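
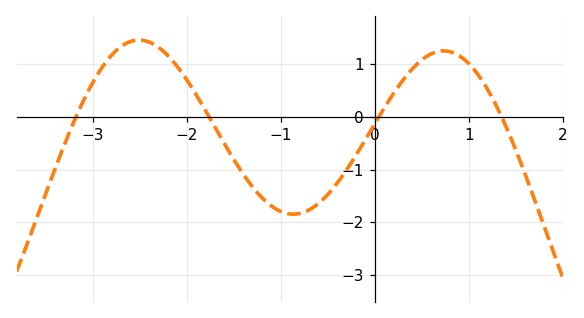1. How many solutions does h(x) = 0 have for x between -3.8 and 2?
4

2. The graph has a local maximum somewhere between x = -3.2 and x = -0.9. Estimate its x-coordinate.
-2.5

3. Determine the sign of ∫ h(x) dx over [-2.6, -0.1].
negative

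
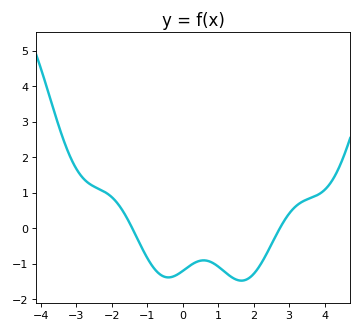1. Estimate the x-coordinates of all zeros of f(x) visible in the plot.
-1.42, 2.74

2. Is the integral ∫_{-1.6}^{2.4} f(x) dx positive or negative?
negative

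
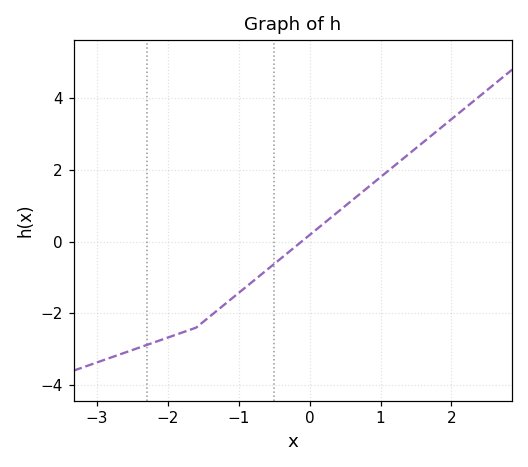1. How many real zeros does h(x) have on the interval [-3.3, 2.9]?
1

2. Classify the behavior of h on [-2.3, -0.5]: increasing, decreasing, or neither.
increasing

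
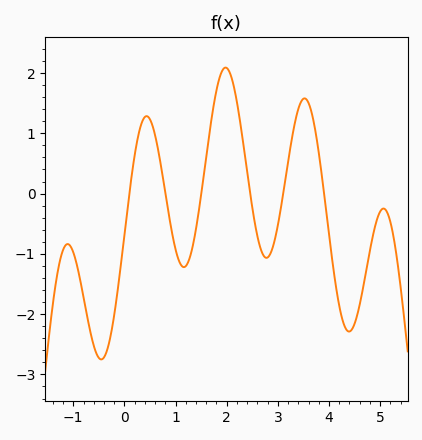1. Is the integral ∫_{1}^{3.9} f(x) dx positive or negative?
positive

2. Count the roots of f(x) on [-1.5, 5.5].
6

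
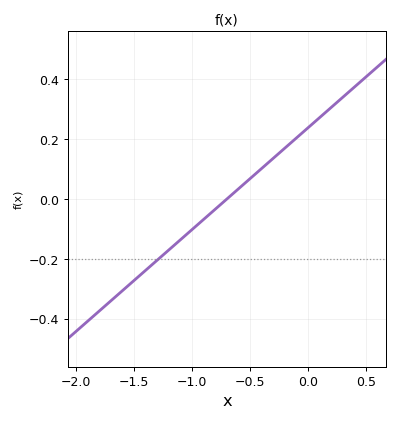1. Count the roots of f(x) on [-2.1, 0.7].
1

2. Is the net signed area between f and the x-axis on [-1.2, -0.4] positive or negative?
negative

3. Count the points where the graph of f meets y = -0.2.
1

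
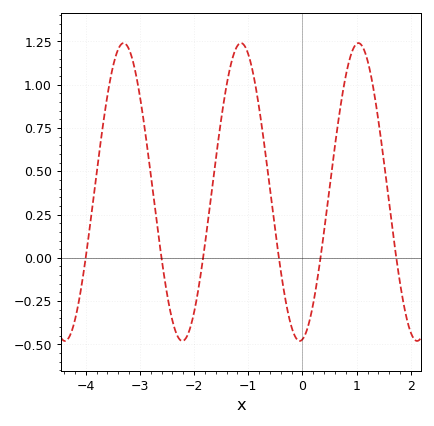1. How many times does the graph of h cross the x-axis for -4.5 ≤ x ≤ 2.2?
6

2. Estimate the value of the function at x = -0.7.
0.642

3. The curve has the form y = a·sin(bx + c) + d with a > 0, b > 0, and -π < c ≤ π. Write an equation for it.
y = 0.86sin(2.9x - 1.42) + 0.38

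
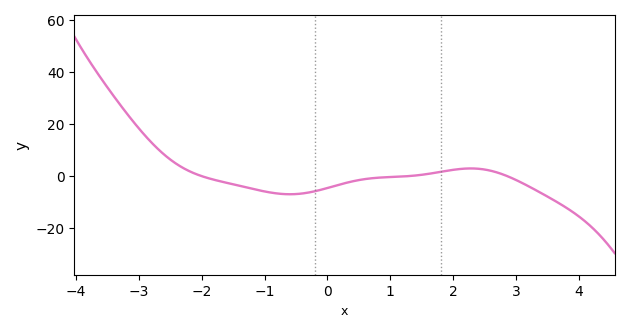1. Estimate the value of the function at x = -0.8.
-6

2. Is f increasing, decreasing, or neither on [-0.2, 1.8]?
increasing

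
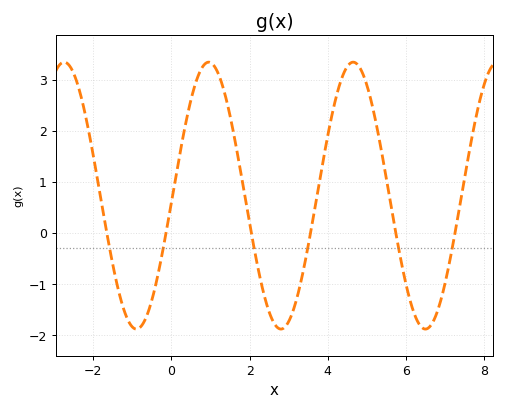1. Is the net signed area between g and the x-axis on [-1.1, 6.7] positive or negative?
positive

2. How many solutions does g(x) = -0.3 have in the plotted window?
6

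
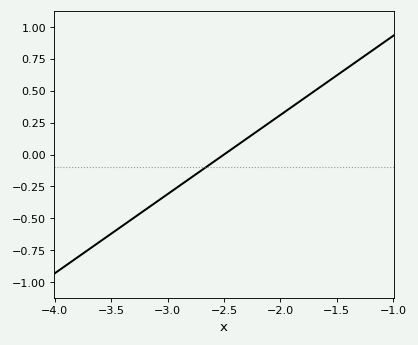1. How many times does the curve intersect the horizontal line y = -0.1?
1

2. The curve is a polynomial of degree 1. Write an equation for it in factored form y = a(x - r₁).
y = 0.62(x + 2.5)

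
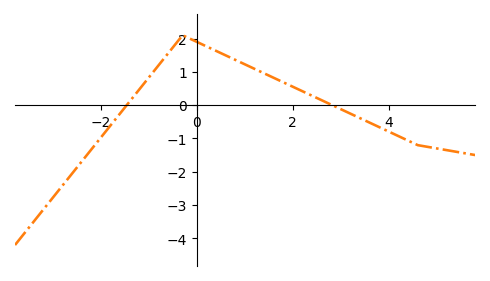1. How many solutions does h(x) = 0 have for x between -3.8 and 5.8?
2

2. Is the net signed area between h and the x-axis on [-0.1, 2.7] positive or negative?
positive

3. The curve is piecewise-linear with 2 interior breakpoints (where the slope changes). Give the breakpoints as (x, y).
(-0.3, 2.1); (4.6, -1.2)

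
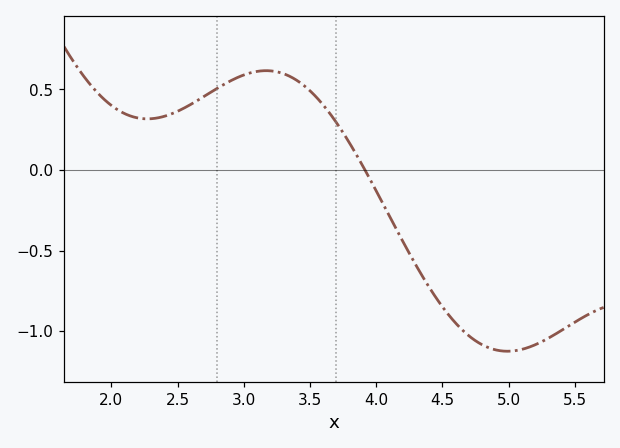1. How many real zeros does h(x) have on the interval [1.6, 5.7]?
1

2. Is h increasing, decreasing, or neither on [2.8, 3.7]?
neither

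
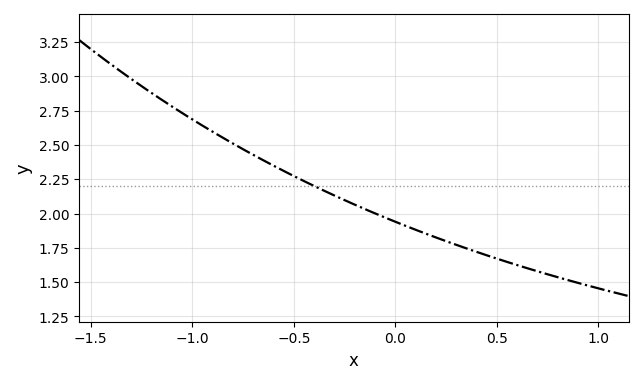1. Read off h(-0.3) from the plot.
2.15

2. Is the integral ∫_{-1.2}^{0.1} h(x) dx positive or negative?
positive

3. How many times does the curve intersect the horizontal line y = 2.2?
1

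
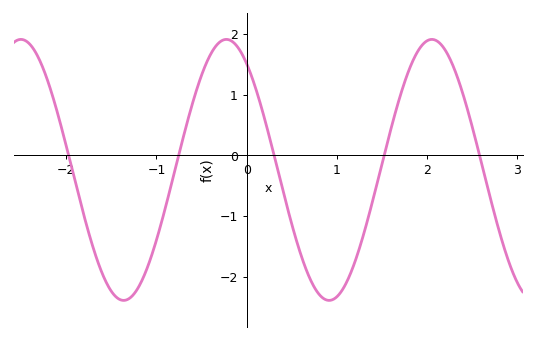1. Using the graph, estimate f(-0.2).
1.9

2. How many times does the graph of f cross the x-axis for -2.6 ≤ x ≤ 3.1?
5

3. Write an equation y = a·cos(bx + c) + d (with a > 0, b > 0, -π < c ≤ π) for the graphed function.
y = 2.15cos(2.8x + 0.62) - 0.24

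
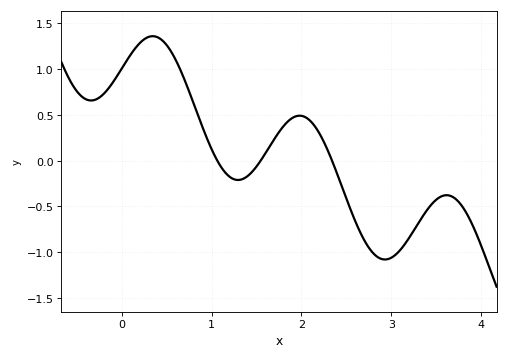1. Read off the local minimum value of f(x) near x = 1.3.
-0.211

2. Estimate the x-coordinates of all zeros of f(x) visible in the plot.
1.06, 1.55, 2.34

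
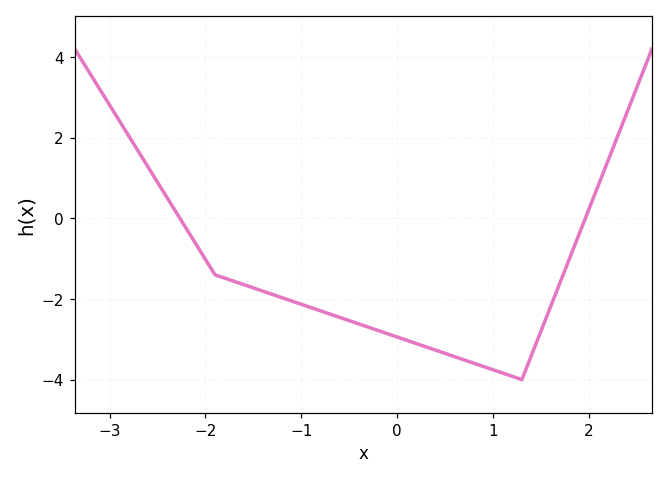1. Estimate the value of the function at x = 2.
0.229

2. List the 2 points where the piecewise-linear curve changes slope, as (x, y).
(-1.9, -1.4); (1.3, -4)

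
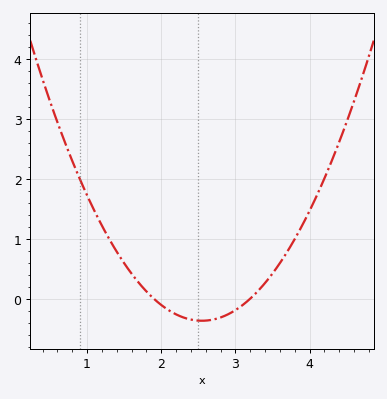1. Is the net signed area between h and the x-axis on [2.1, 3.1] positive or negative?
negative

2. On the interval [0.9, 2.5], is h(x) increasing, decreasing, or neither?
decreasing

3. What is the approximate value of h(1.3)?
1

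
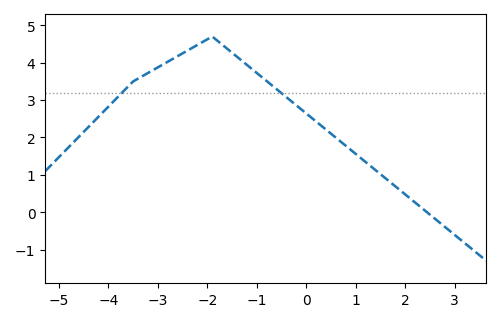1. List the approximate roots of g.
2.44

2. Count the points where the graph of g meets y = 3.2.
2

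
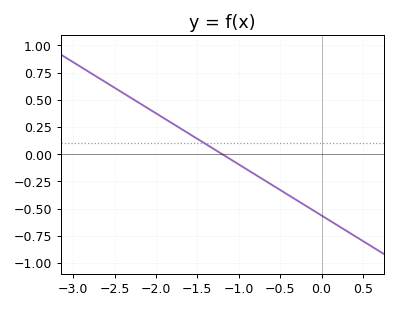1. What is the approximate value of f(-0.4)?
-0.4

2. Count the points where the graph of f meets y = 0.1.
1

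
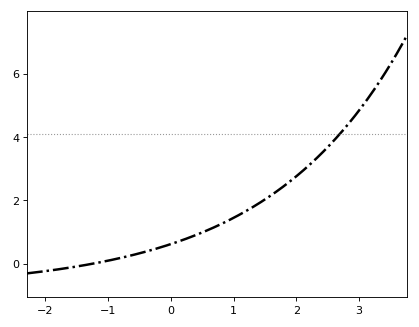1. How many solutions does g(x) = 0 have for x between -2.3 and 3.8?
1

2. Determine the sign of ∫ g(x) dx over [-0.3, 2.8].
positive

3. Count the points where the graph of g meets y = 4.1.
1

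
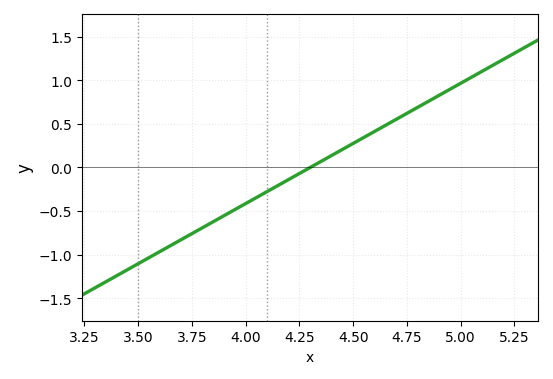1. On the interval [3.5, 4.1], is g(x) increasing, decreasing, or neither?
increasing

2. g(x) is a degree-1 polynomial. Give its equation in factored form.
y = 1.38(x - 4.3)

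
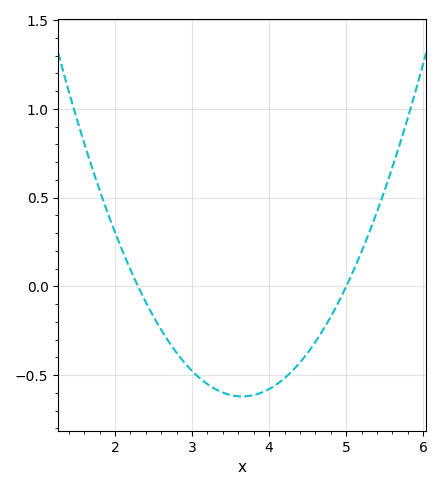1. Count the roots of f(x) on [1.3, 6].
2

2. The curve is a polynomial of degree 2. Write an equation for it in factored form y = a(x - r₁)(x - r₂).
y = 0.34(x - 2.3)(x - 5)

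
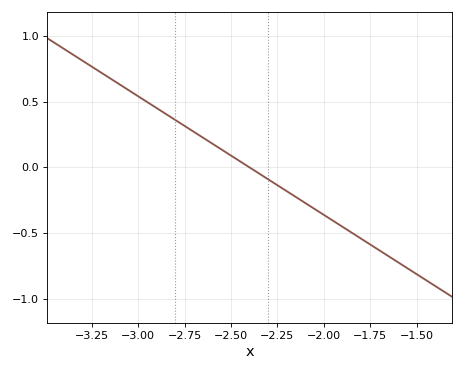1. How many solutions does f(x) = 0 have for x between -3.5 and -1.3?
1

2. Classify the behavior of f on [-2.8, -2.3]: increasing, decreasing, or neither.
decreasing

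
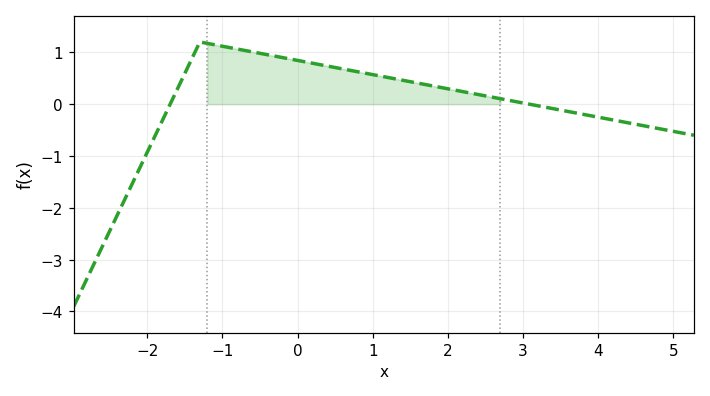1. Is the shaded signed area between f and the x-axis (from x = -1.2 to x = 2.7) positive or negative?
positive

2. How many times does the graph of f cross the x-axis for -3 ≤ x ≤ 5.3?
2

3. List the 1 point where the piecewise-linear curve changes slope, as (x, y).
(-1.3, 1.2)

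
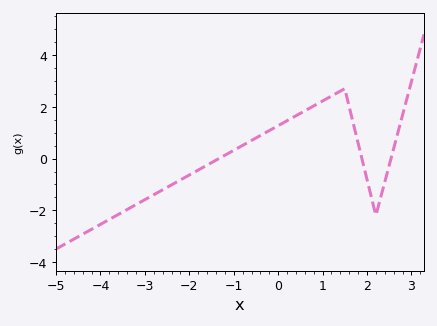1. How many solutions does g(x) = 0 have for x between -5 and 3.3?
3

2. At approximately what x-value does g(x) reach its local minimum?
2.2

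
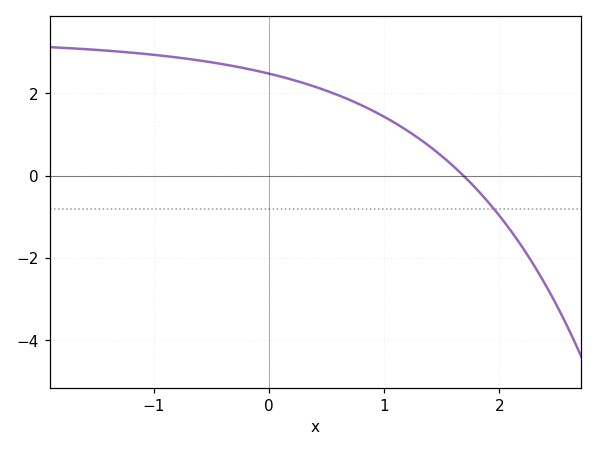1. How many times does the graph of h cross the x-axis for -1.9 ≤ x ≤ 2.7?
1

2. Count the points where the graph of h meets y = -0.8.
1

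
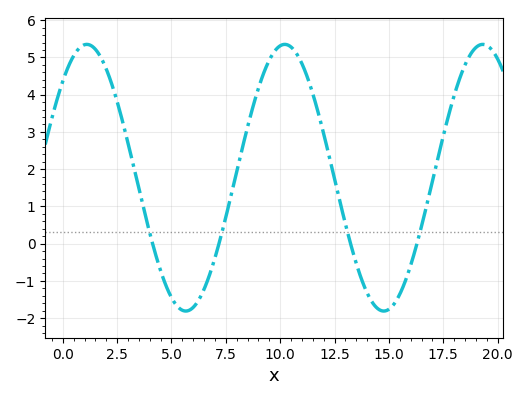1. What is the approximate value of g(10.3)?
5.3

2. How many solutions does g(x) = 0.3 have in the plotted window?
4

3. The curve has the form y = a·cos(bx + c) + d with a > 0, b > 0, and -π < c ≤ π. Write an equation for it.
y = 3.58cos(0.69x - 0.76) + 1.77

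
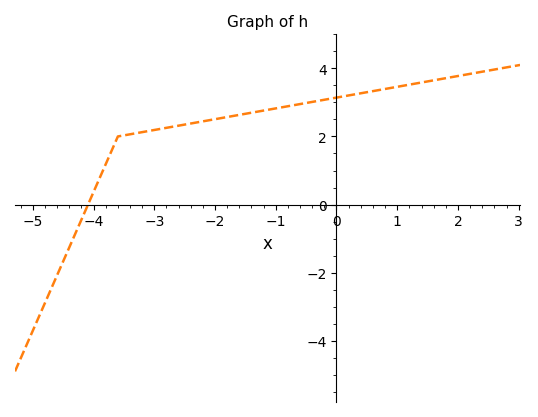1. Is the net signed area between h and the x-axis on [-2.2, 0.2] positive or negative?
positive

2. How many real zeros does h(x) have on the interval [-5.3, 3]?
1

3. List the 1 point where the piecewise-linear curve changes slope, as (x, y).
(-3.6, 2)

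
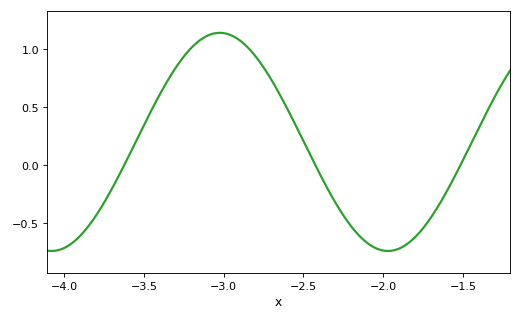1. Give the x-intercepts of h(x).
-3.6, -2.45, -1.5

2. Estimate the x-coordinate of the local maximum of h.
-3.05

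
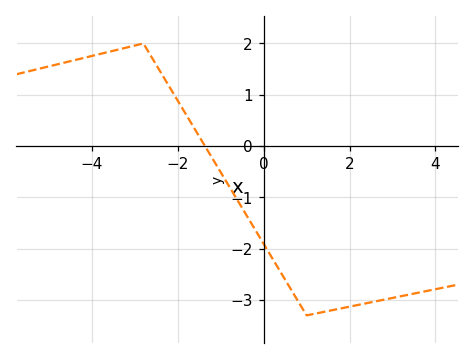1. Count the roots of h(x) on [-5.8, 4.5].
1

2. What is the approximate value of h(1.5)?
-3.22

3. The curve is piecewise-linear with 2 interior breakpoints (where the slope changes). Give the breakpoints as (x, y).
(-2.8, 2); (1, -3.3)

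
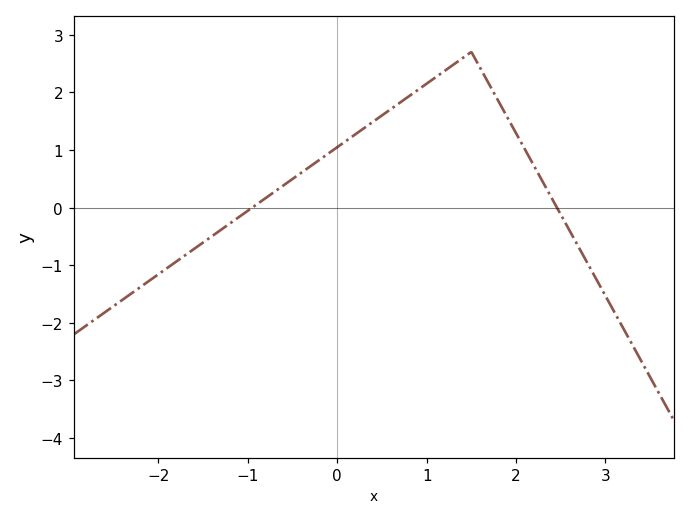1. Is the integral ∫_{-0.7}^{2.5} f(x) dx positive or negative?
positive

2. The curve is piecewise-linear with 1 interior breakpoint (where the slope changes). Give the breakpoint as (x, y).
(1.5, 2.7)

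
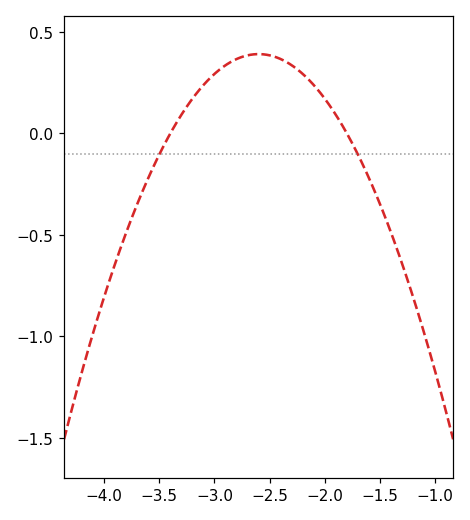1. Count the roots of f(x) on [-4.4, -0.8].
2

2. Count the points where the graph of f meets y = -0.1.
2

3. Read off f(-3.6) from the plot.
-0.2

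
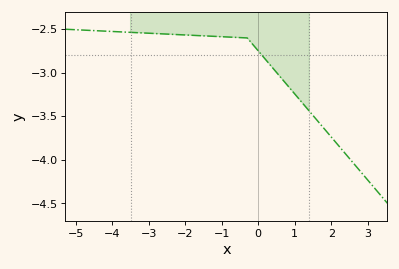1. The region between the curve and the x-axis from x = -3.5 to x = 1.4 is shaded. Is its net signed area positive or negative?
negative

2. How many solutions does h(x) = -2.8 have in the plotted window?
1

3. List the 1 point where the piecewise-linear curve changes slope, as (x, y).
(-0.3, -2.6)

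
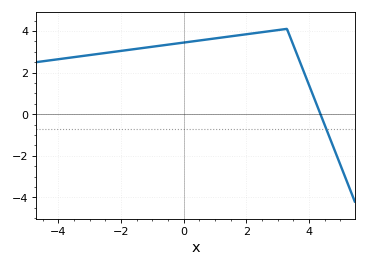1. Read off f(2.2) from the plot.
3.88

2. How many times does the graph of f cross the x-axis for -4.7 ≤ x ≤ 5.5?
1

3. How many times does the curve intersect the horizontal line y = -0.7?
1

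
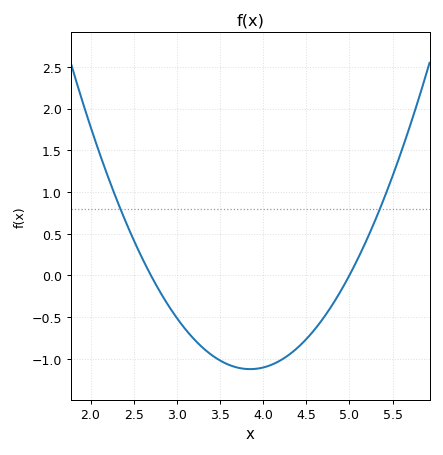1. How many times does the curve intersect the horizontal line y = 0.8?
2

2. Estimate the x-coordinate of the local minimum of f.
3.85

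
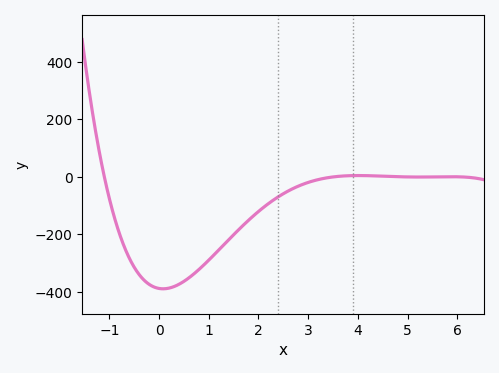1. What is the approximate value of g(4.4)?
3.33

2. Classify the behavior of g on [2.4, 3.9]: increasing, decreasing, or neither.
increasing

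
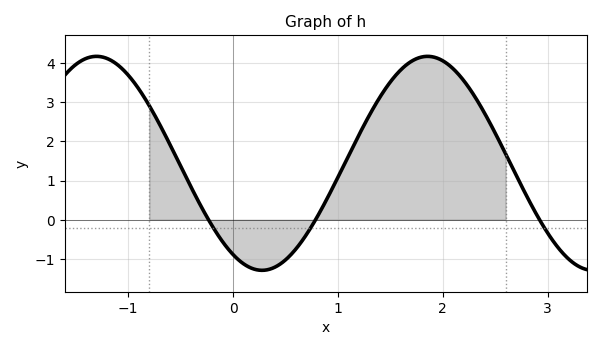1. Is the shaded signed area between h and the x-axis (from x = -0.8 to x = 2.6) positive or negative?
positive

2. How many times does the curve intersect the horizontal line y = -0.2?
3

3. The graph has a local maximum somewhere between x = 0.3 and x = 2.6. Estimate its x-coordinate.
1.85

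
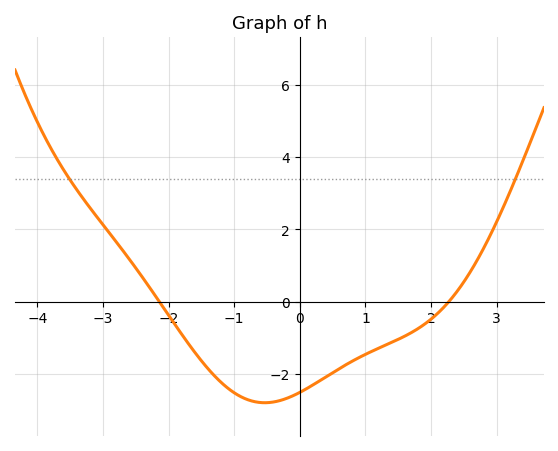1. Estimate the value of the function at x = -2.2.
0.154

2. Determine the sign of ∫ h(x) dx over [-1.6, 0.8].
negative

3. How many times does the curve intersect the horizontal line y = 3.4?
2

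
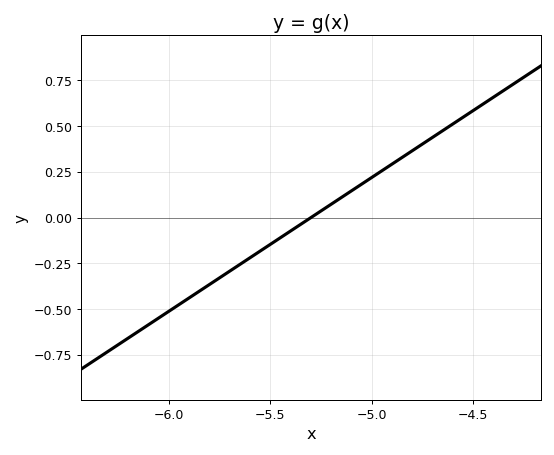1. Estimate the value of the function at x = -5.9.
-0.438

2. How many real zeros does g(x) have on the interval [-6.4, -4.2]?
1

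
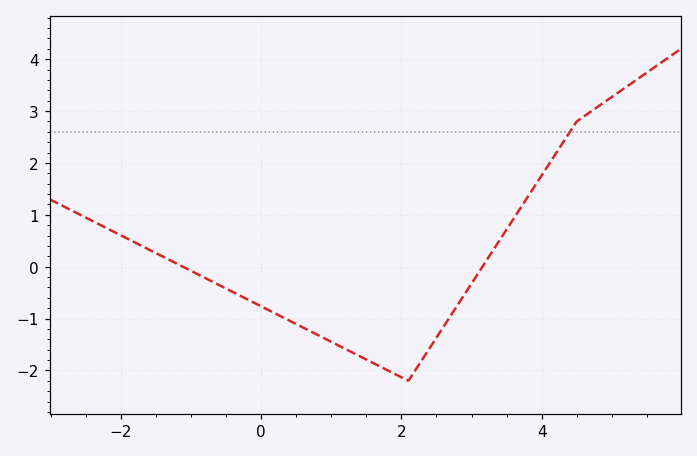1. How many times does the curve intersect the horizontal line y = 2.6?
1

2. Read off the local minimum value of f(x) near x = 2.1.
-2.2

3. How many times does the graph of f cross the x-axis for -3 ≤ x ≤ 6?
2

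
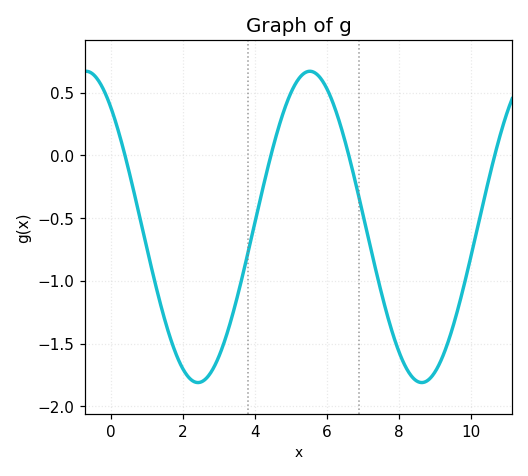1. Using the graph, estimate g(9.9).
-0.932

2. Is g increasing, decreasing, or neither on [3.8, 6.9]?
neither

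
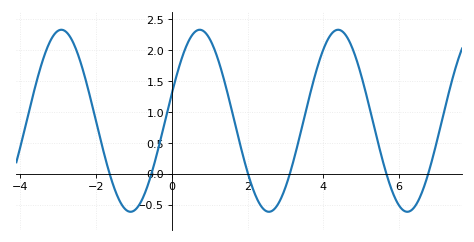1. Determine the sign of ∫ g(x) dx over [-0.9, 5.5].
positive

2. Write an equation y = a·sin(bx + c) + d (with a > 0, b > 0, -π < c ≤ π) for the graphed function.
y = 1.47sin(1.7x + 0.3) + 0.86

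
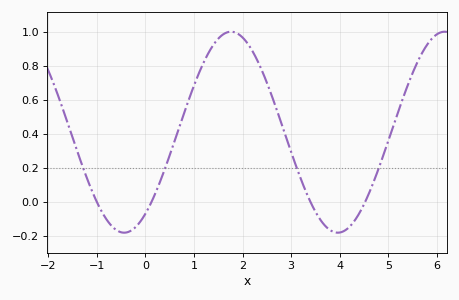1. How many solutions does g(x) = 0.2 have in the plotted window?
4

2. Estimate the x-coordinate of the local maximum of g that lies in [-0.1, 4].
1.8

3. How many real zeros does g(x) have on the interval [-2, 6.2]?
4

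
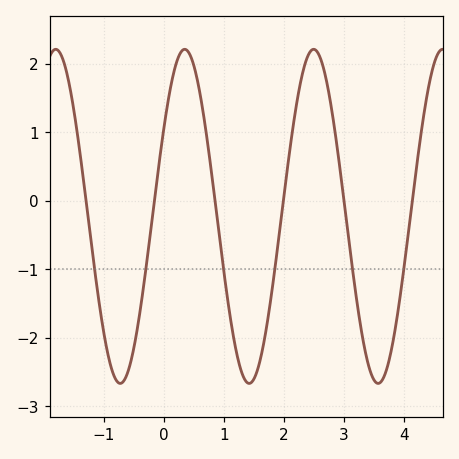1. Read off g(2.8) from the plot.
1.3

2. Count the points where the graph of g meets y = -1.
6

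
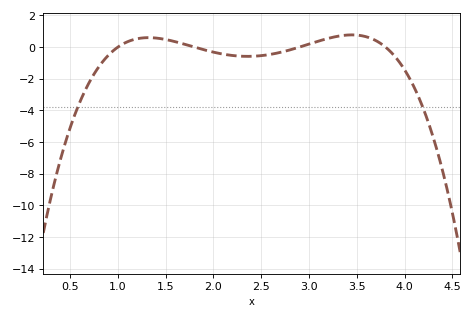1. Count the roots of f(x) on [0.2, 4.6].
4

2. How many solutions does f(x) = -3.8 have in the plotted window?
2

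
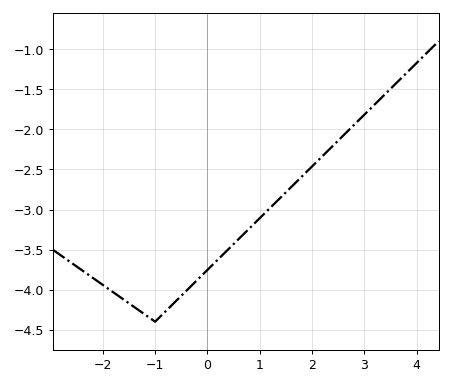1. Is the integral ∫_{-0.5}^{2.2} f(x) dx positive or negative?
negative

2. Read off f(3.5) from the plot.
-1.5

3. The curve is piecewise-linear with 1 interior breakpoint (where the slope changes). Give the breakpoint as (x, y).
(-1, -4.4)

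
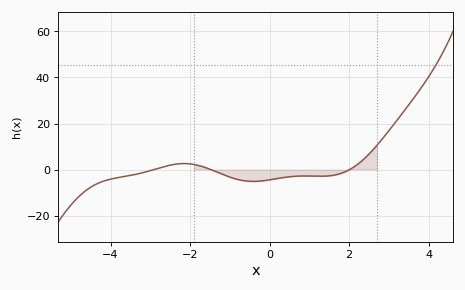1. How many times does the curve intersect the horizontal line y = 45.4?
1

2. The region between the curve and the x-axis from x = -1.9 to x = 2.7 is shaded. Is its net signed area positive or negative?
negative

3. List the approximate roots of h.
-3, -1.4, 2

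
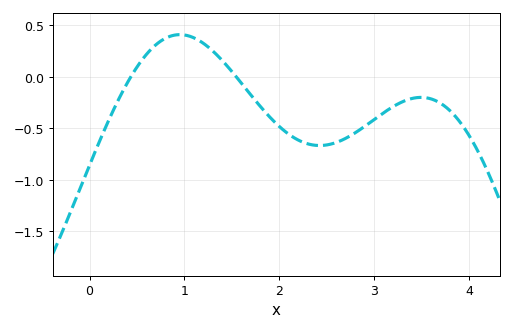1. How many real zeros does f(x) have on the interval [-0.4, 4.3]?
2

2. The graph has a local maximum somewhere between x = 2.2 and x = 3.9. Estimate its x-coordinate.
3.5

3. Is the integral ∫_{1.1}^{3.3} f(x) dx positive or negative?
negative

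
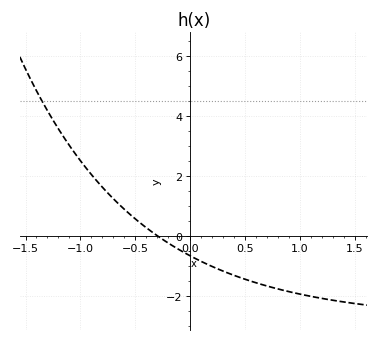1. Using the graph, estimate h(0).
-0.66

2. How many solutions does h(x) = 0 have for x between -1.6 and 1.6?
1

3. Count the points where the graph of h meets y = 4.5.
1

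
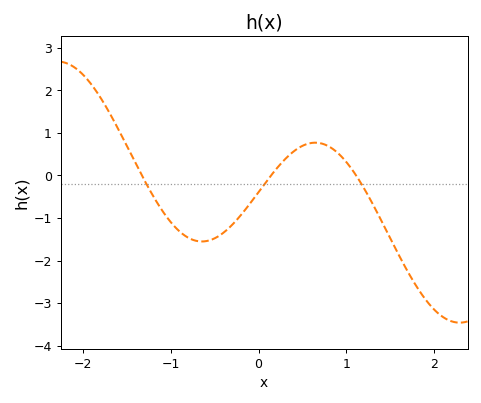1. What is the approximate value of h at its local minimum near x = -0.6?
-1.6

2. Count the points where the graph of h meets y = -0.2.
3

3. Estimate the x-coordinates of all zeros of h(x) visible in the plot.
-1.3, 0.1, 1.1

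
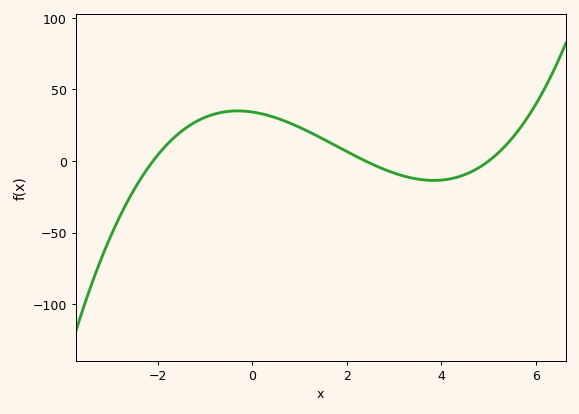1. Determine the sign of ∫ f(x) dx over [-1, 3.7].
positive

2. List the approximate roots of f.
-2, 2.4, 5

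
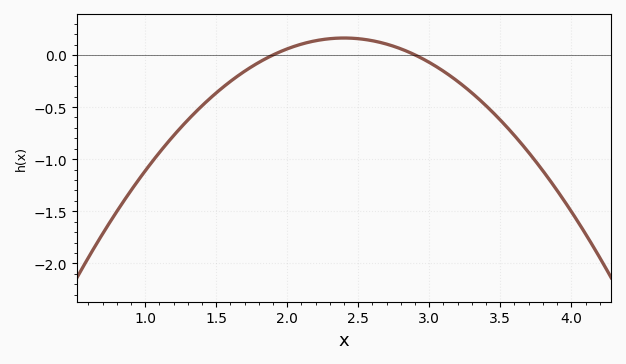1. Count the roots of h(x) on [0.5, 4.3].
2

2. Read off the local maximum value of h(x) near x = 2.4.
0.163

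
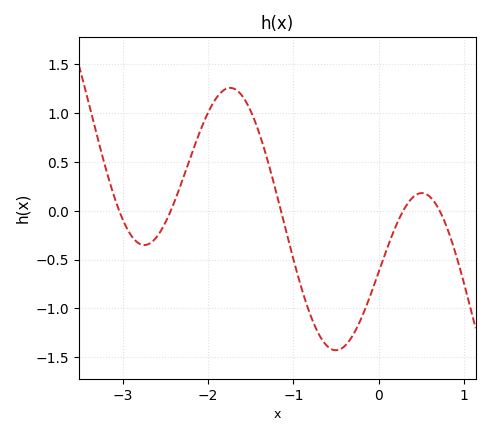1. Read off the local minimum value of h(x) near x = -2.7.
-0.35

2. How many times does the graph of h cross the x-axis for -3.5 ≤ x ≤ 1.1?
5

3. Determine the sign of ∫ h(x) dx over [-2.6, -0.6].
positive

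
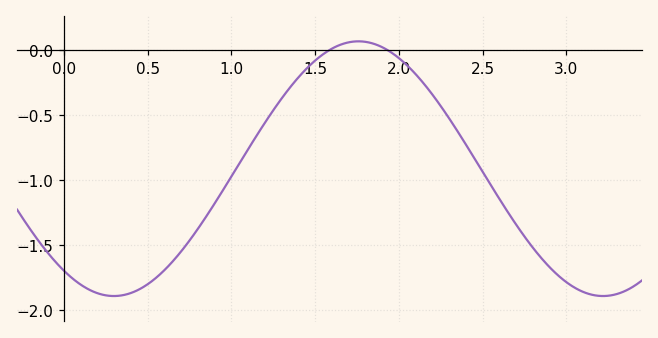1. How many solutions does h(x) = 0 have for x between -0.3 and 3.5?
2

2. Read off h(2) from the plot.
-0.05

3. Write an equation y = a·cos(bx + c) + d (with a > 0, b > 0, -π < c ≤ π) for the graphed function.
y = 0.98cos(2.1x + 2.5) - 0.91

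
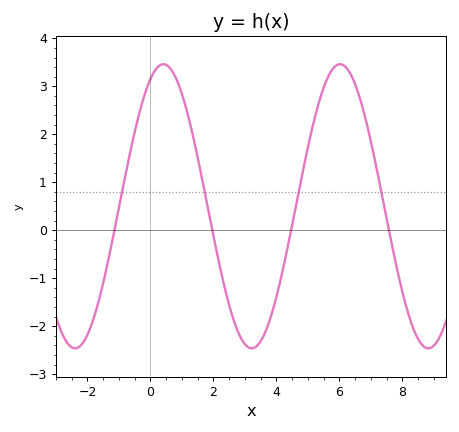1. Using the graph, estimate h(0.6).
3.39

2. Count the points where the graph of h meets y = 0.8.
4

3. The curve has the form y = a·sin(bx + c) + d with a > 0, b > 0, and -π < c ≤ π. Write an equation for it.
y = 2.96sin(1.12x + 1.11) + 0.5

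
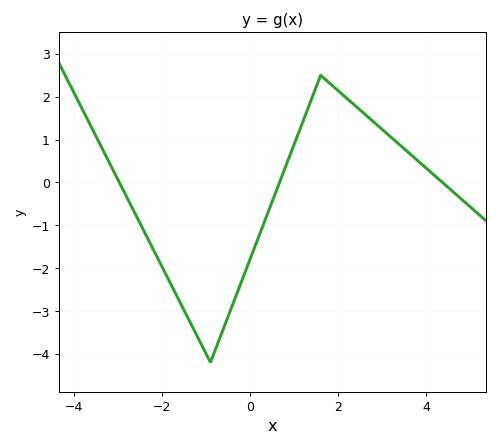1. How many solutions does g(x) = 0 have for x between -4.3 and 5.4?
3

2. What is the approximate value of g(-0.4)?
-2.86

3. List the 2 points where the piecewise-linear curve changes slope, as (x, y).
(-0.9, -4.2); (1.6, 2.5)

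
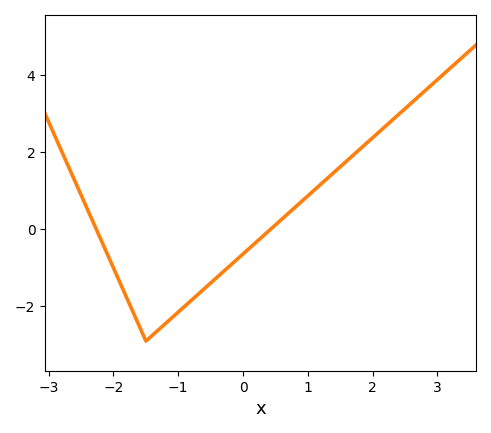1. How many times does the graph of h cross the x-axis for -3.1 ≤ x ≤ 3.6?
2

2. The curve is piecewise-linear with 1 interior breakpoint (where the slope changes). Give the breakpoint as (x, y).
(-1.5, -2.9)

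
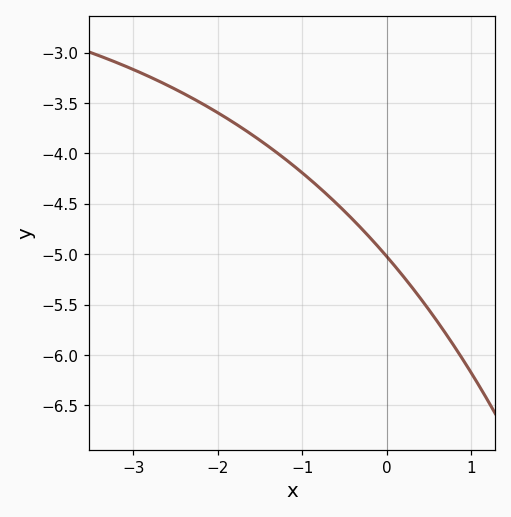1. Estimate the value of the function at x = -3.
-3.17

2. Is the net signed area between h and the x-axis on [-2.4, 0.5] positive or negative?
negative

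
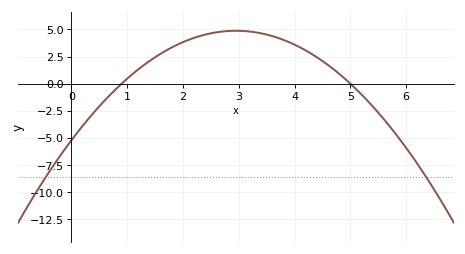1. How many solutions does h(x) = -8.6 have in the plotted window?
2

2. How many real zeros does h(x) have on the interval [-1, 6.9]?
2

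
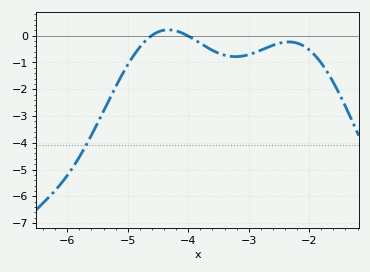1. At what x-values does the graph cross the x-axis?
-4.6, -4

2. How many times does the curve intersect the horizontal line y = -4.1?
1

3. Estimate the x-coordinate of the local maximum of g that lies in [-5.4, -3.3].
-4.3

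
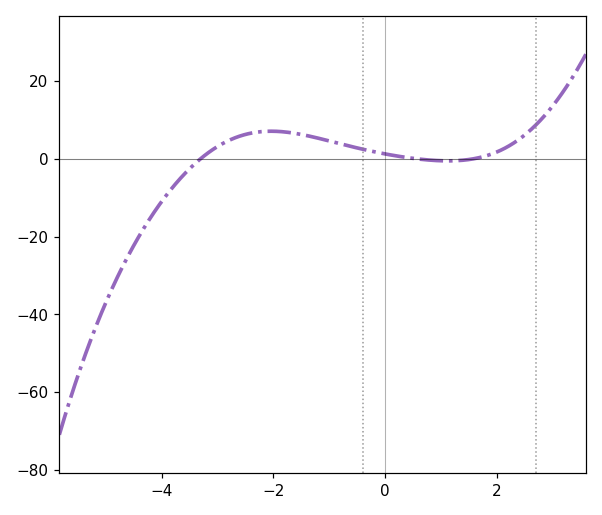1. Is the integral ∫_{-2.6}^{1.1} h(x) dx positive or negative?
positive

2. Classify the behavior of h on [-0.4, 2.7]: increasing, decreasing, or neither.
neither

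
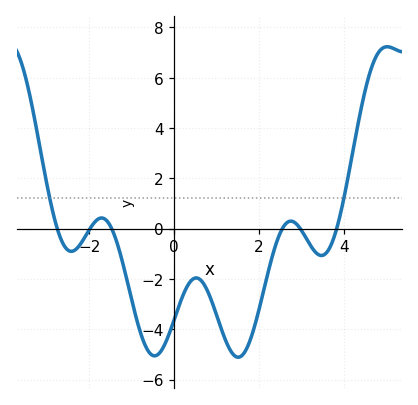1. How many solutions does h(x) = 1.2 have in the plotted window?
2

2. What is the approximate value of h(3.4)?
-1.04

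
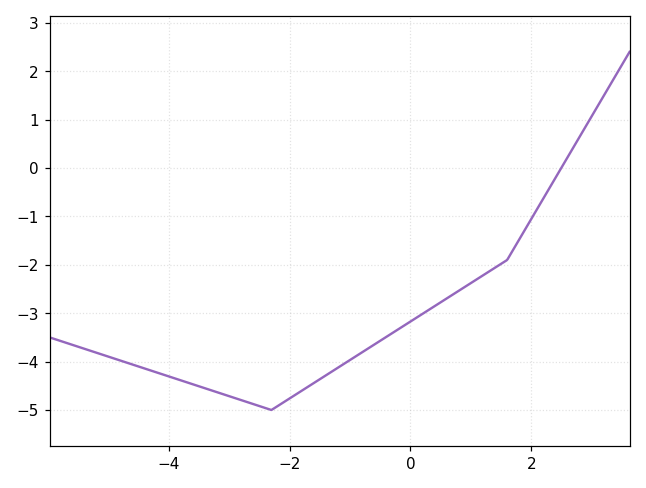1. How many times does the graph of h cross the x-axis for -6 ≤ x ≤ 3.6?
1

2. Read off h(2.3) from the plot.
-0.4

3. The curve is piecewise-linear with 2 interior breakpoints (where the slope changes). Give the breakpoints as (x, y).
(-2.3, -5); (1.6, -1.9)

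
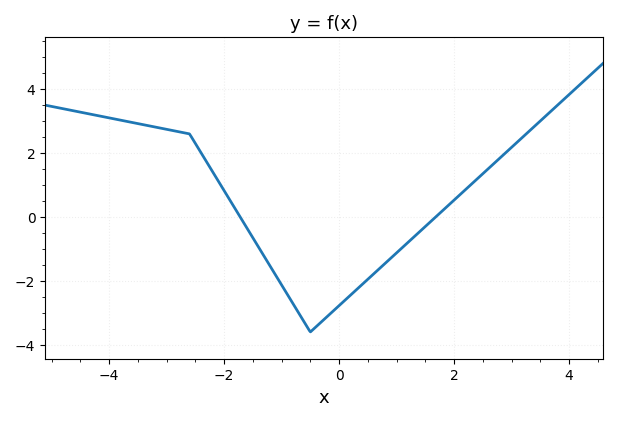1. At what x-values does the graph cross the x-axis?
-1.72, 1.68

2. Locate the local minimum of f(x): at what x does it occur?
-0.5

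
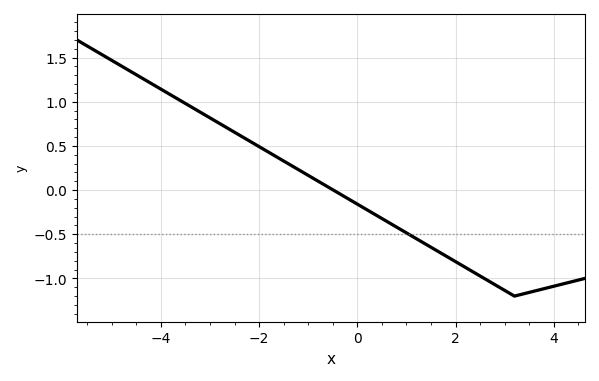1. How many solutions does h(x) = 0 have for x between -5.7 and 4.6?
1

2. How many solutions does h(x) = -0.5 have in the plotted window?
1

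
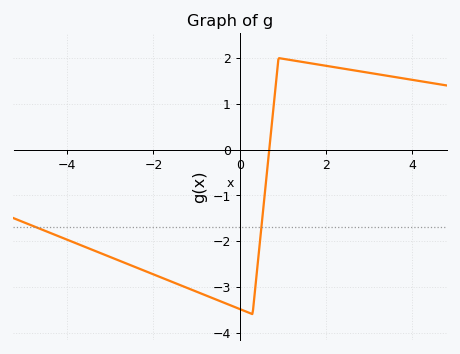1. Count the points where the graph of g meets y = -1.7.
2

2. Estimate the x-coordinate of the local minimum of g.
0.2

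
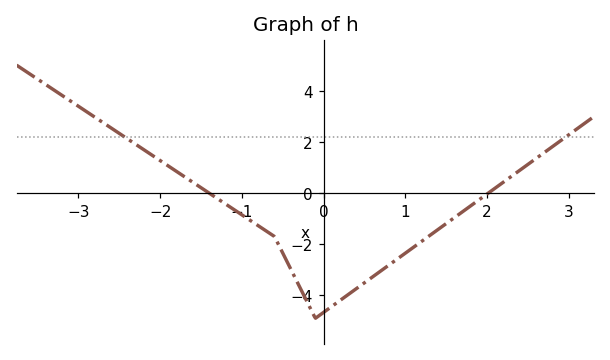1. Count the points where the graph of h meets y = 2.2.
2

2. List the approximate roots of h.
-1.4, 2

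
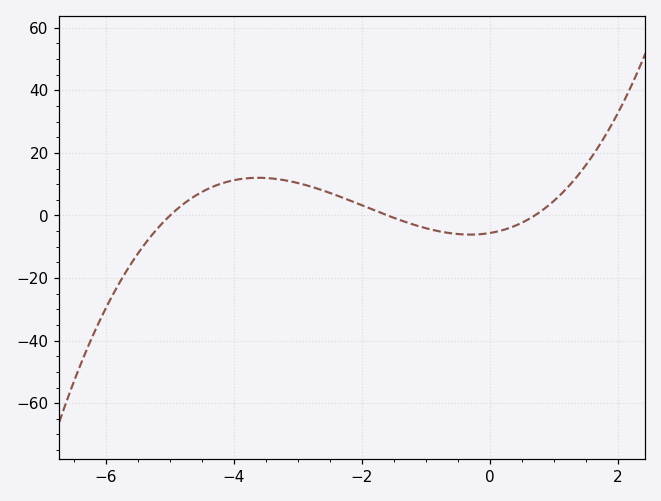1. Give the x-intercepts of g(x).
-5, -1.6, 0.7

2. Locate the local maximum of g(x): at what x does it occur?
-3.62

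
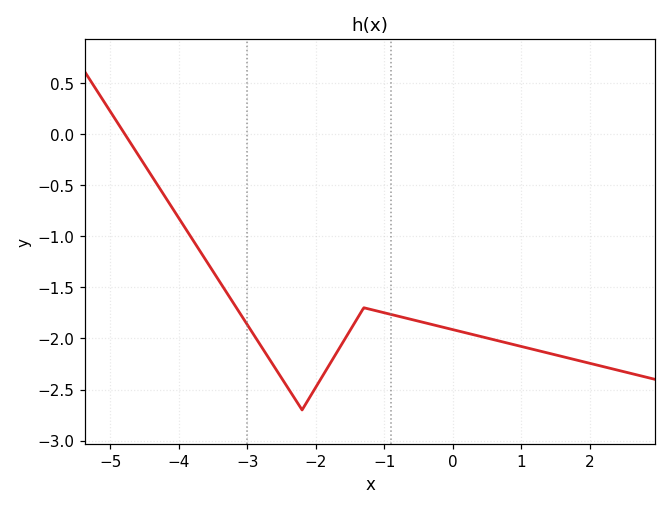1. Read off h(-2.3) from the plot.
-2.6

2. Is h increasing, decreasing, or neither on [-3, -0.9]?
neither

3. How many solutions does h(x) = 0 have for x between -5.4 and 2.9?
1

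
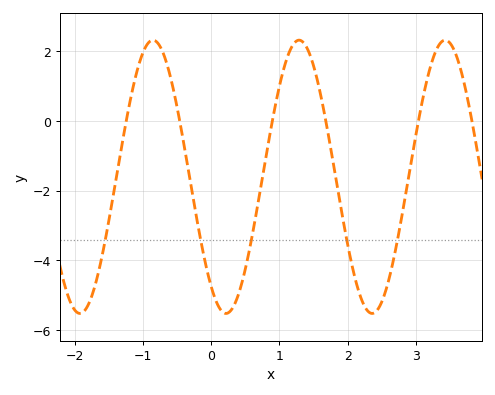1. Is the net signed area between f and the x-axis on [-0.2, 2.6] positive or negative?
negative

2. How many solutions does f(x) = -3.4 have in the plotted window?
5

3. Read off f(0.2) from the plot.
-5.52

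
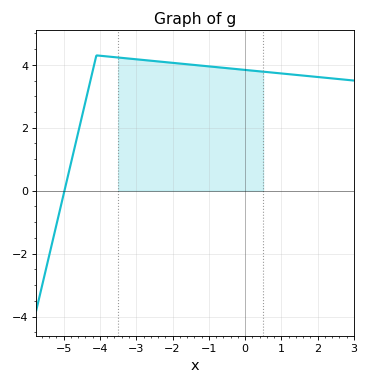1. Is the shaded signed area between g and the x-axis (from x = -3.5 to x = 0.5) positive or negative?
positive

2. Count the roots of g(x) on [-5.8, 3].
1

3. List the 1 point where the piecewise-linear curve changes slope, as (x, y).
(-4.1, 4.3)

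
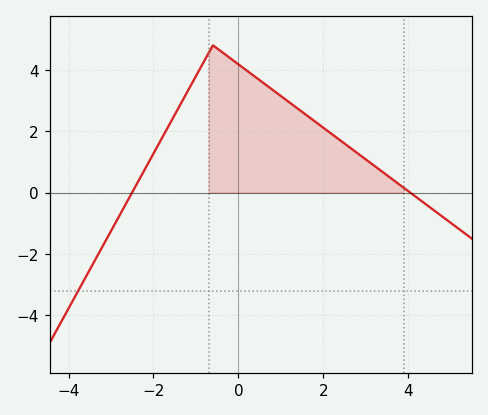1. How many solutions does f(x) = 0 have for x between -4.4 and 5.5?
2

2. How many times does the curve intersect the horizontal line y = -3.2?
1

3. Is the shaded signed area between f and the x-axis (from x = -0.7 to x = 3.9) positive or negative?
positive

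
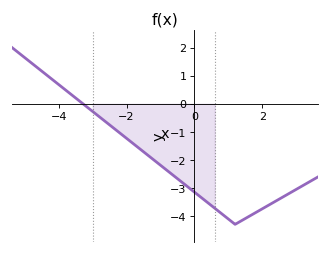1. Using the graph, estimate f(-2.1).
-1.14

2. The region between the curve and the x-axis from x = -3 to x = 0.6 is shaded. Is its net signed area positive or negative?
negative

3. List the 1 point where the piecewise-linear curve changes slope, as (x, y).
(1.2, -4.3)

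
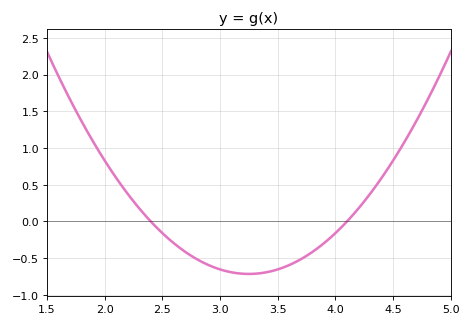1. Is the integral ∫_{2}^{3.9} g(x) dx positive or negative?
negative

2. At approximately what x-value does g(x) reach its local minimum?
3.25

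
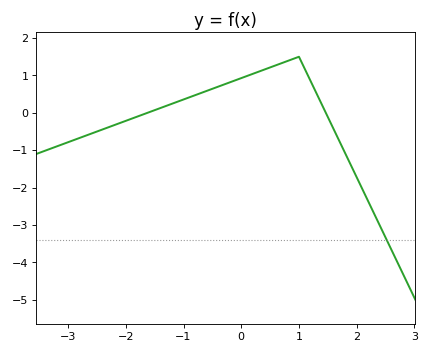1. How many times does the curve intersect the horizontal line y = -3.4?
1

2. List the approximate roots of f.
-1.63, 1.47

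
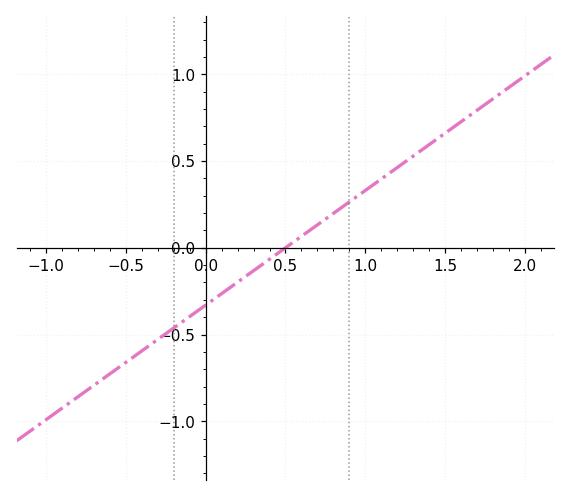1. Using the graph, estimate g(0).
-0.35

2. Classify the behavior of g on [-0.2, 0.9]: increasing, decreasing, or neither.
increasing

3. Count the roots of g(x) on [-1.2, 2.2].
1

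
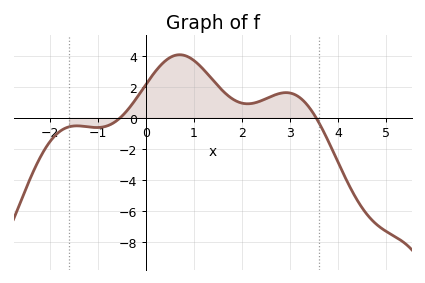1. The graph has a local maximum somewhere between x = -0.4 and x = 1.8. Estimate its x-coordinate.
0.704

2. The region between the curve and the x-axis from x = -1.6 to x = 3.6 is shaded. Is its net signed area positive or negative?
positive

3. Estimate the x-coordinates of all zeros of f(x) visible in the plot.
-0.538, 3.55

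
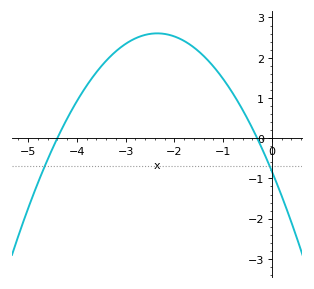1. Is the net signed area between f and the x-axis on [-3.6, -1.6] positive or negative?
positive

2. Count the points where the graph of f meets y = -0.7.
2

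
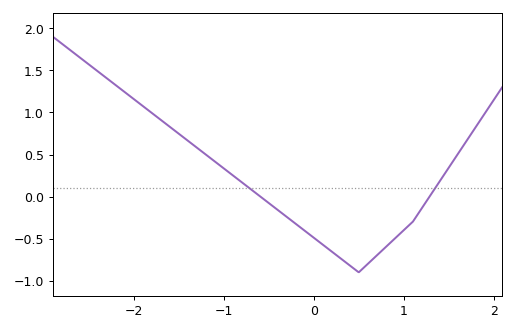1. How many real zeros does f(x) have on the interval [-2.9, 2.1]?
2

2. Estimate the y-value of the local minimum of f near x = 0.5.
-0.899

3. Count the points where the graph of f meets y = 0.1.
2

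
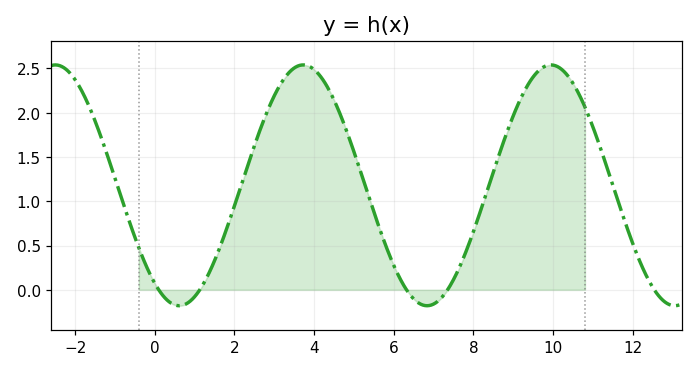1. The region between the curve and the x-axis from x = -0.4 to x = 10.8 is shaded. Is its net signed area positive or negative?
positive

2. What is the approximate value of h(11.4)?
1.32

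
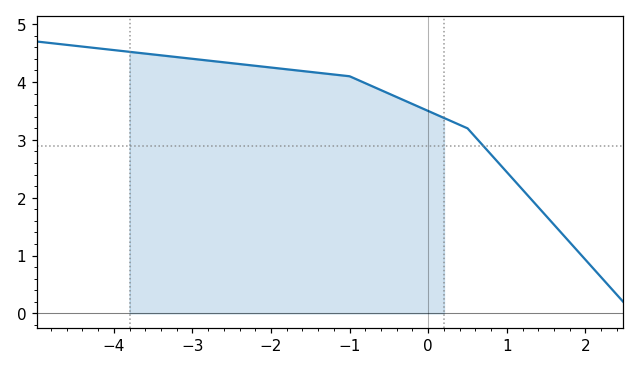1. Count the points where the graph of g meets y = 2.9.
1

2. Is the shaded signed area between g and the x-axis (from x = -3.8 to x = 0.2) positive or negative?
positive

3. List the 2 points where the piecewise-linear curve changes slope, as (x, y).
(-1, 4.1); (0.5, 3.2)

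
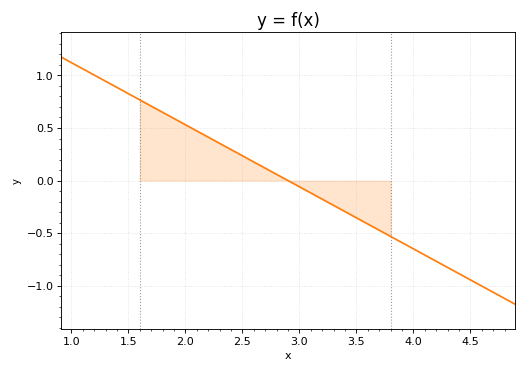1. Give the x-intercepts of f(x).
2.9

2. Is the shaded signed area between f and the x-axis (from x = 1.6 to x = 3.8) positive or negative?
positive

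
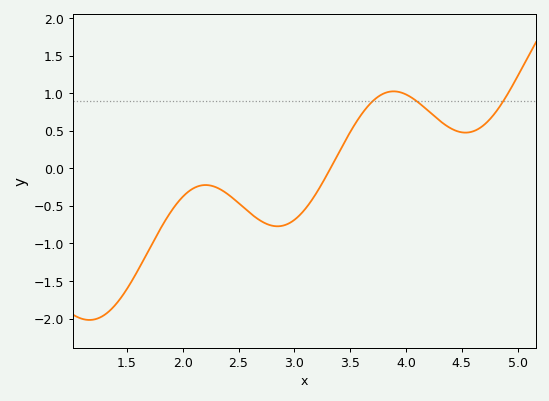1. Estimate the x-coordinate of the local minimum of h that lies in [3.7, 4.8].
4.53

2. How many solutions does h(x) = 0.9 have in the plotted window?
3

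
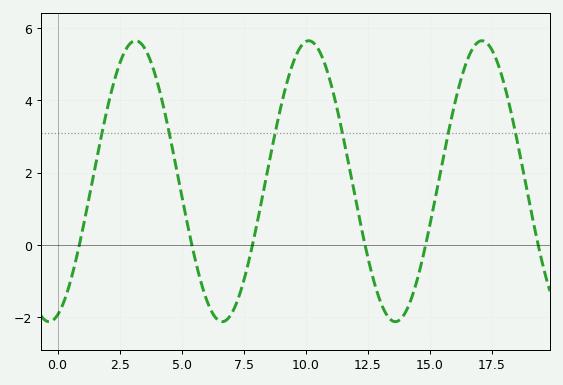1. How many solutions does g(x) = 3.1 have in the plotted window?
6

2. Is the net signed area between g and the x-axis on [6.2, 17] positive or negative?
positive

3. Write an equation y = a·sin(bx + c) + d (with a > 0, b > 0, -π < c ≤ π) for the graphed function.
y = 3.88sin(0.9x - 1.3) + 1.76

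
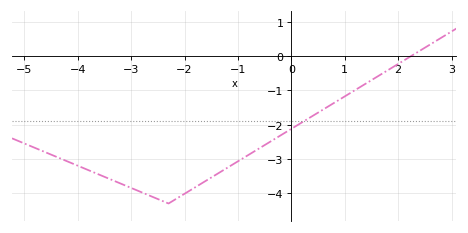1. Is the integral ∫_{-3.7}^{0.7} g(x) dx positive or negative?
negative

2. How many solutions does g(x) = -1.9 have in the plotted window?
1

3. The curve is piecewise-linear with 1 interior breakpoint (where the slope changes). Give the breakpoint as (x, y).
(-2.3, -4.3)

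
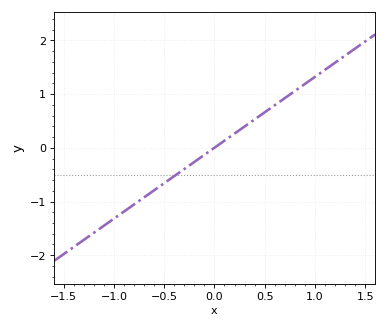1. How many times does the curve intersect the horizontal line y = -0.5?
1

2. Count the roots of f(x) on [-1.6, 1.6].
1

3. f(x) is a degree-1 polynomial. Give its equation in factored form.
y = 1.32(x - 0)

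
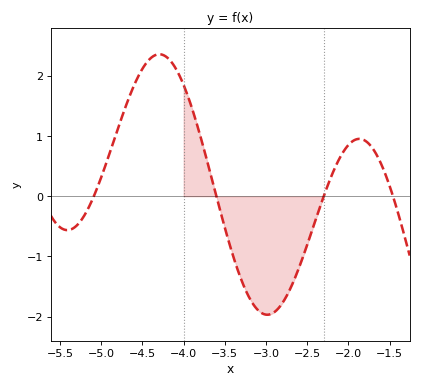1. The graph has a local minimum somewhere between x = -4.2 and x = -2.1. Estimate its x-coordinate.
-2.99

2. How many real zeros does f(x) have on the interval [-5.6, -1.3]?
4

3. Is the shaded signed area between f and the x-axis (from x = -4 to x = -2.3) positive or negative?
negative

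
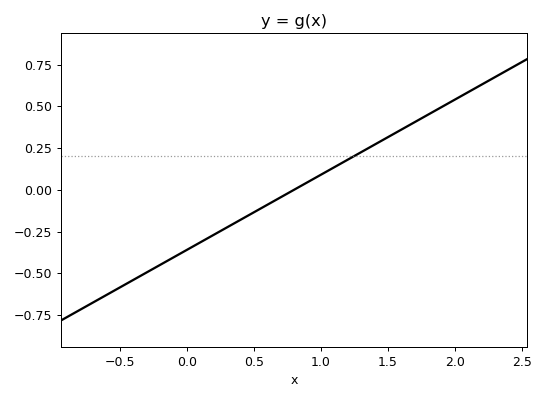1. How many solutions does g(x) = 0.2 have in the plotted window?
1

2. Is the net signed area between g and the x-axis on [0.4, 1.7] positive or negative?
positive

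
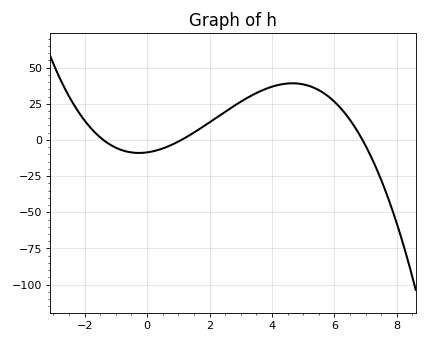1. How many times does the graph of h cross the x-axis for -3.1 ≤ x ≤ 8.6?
3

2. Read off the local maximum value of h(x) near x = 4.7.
39.1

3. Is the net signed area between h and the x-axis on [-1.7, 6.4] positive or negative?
positive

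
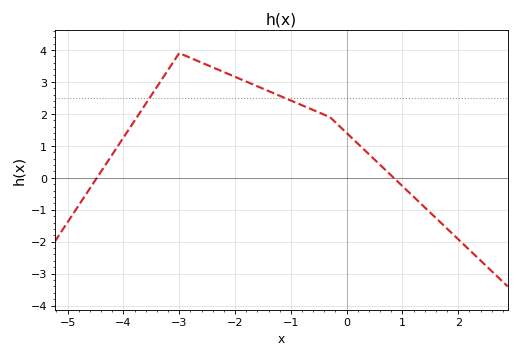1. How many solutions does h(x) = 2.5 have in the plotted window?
2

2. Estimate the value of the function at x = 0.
1.4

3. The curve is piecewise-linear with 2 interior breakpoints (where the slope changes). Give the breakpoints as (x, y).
(-3, 3.9); (-0.3, 1.9)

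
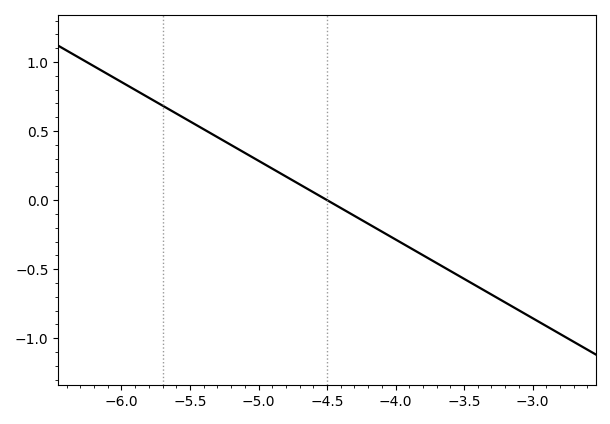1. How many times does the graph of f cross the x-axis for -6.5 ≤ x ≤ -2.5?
1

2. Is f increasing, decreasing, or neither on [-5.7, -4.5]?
decreasing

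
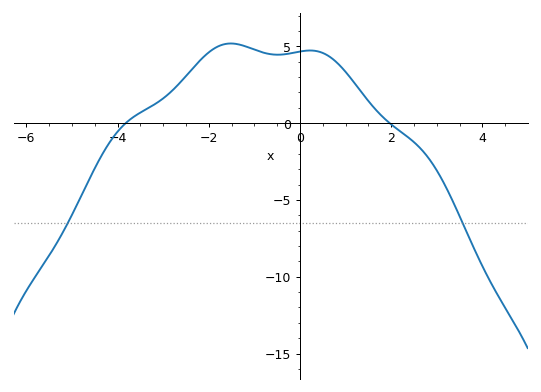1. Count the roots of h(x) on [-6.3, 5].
2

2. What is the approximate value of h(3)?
-3.08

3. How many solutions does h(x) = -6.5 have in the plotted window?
2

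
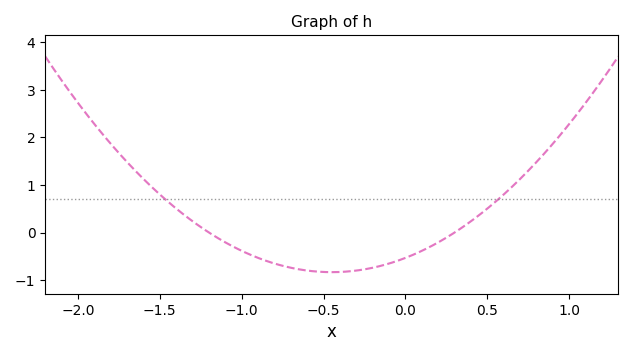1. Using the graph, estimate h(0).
-0.533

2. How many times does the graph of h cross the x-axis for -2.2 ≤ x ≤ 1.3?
2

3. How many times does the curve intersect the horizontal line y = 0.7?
2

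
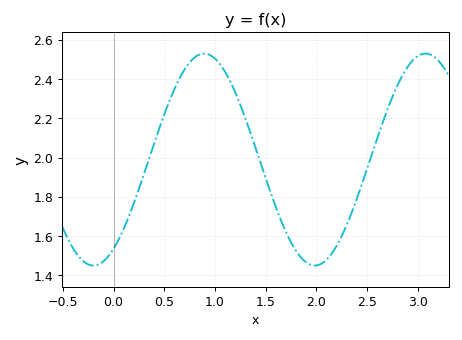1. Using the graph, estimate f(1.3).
2.2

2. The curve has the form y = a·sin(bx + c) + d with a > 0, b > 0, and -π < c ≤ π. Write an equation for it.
y = 0.54sin(2.88x - 1) + 1.99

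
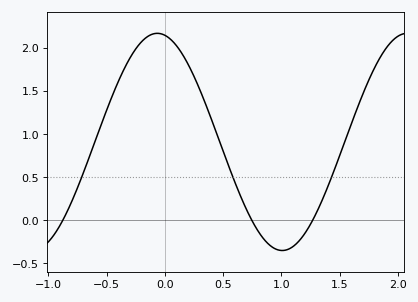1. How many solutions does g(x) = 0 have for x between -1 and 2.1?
3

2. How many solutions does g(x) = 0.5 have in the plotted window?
3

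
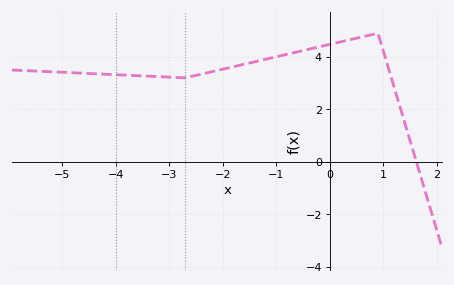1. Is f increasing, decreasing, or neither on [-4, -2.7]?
decreasing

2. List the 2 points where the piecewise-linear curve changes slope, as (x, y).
(-2.7, 3.2); (0.9, 4.9)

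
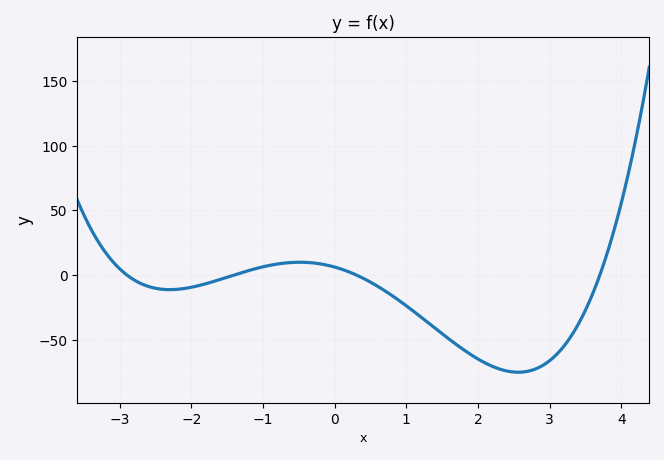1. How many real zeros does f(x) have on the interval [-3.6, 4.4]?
4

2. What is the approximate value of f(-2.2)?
-10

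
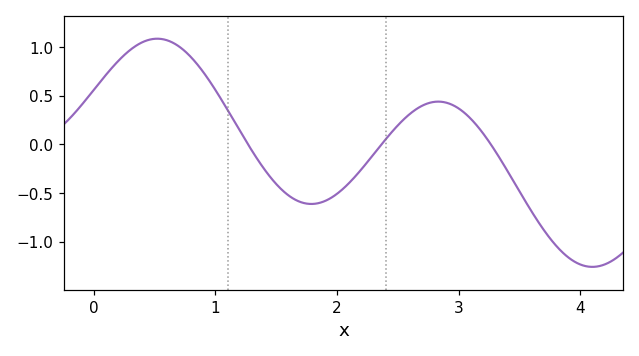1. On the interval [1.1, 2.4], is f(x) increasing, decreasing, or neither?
neither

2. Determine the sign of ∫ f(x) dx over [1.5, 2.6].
negative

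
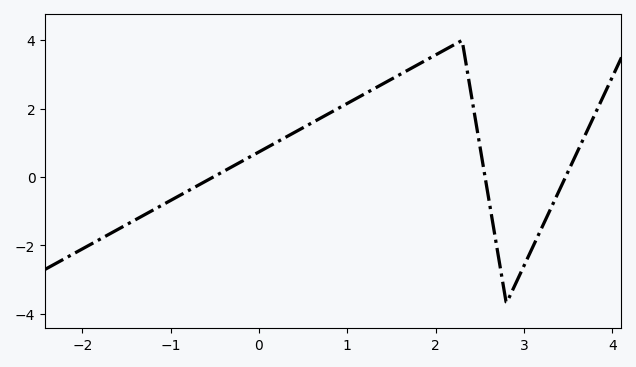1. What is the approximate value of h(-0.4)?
0.2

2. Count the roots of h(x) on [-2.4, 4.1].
3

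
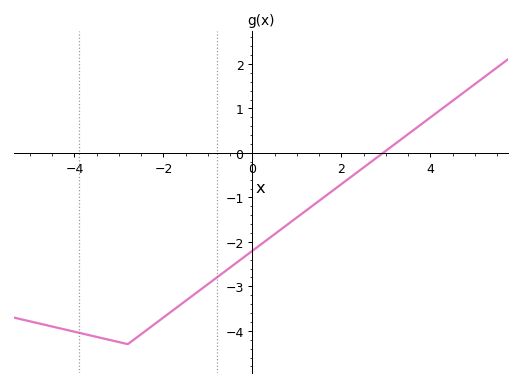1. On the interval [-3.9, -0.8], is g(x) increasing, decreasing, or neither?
neither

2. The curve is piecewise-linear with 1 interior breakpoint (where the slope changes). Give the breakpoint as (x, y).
(-2.8, -4.3)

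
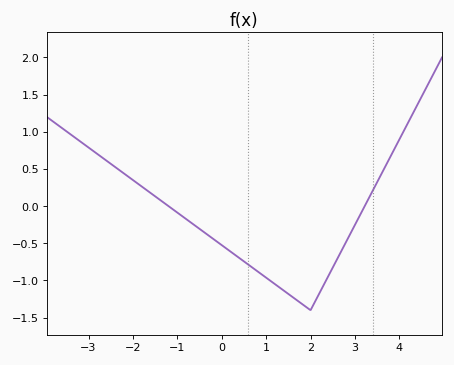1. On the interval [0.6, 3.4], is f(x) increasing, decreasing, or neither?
neither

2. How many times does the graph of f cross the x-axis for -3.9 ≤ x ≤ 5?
2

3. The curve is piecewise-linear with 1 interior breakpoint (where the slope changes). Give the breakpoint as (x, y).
(2, -1.4)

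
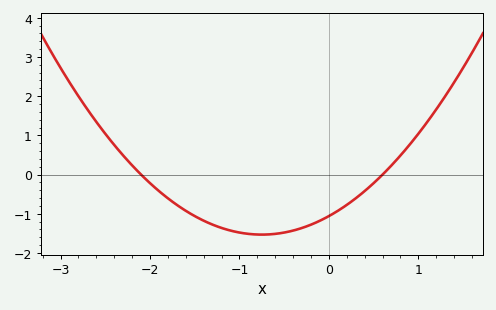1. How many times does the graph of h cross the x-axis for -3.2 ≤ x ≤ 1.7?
2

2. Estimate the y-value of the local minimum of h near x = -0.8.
-1.5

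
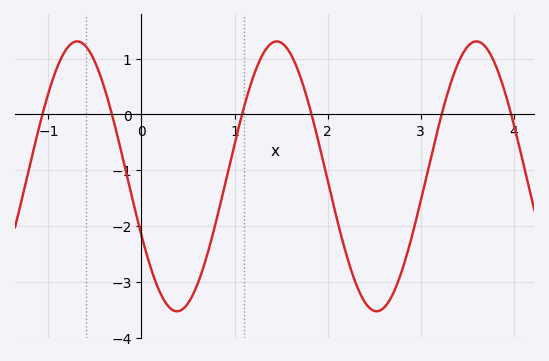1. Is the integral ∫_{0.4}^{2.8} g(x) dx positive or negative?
negative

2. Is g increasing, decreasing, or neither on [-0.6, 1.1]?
neither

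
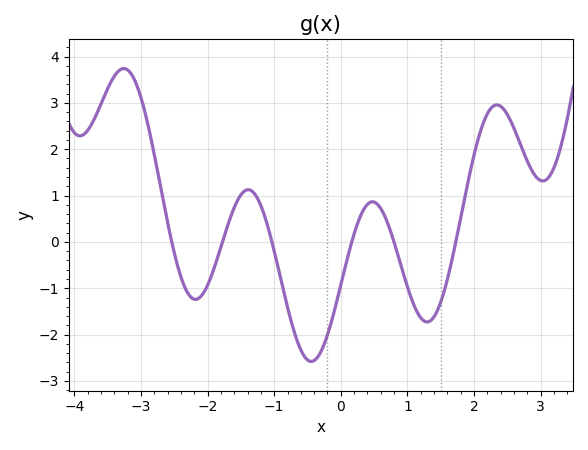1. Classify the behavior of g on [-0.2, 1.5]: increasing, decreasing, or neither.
neither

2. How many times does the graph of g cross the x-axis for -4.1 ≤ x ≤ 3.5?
6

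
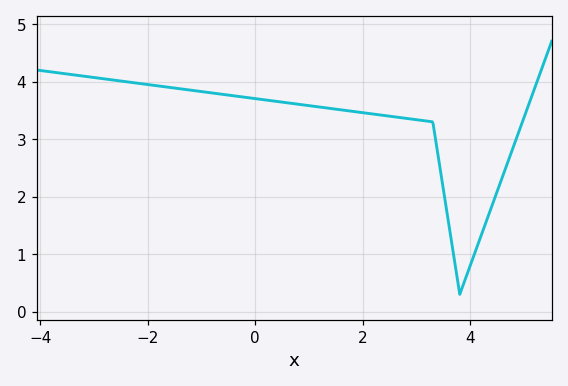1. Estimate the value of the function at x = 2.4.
3.4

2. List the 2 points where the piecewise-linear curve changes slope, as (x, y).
(3.3, 3.3); (3.8, 0.3)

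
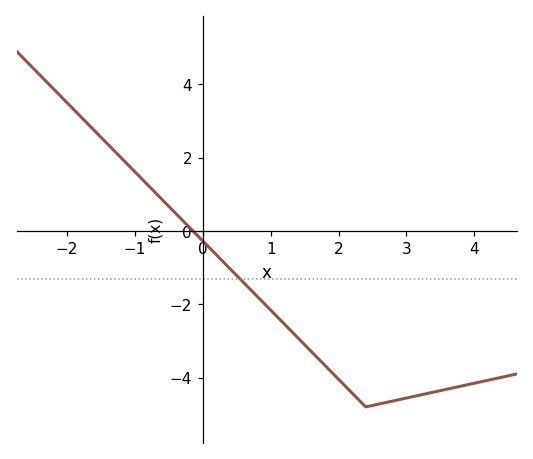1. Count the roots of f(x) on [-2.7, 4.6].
1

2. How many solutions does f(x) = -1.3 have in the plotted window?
1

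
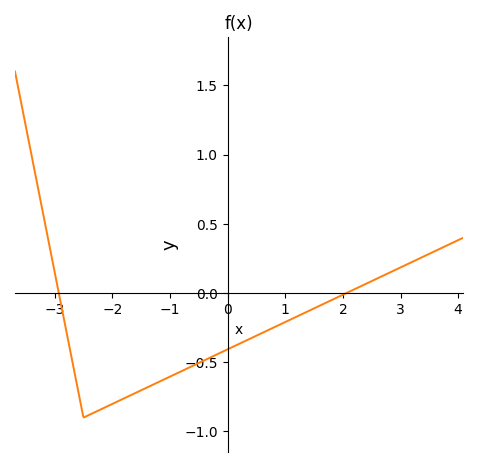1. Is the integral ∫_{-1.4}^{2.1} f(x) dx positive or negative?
negative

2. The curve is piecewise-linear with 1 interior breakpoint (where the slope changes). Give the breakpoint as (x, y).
(-2.5, -0.9)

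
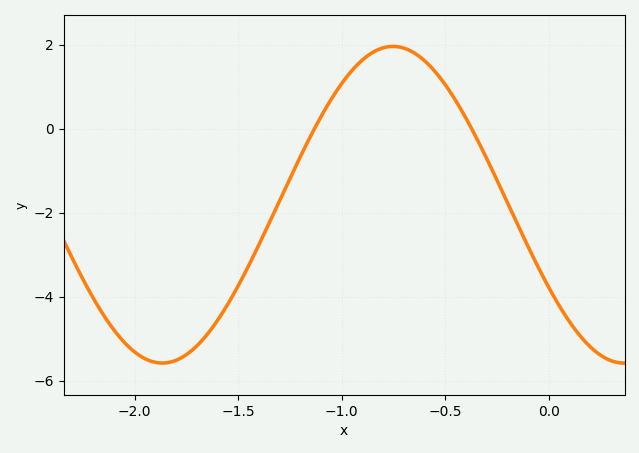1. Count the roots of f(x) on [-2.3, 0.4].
2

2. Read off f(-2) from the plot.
-5.32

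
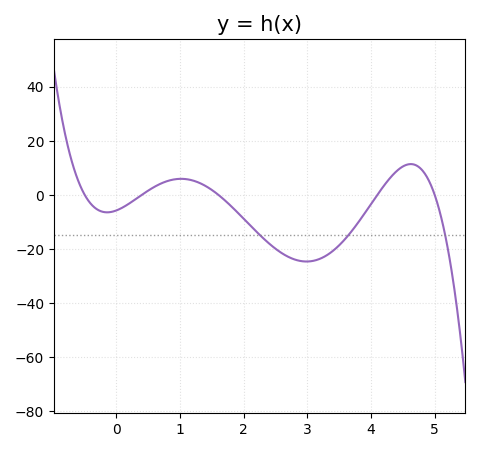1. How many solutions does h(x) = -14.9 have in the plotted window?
3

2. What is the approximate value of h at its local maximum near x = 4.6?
12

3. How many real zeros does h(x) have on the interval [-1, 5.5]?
5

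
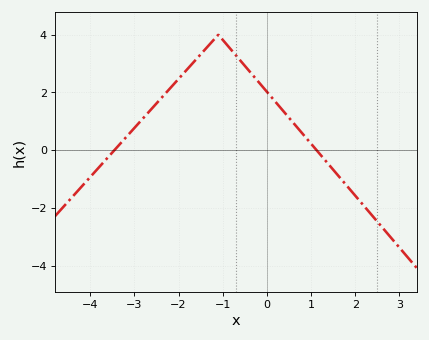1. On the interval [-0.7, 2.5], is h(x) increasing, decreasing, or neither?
decreasing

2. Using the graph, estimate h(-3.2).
0.428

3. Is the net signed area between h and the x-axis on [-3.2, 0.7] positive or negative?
positive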